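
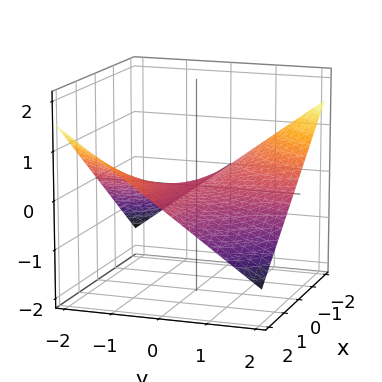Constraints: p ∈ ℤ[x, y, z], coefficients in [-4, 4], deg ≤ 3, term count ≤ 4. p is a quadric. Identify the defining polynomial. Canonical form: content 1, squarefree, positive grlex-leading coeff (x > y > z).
x*y + 3*z

First, the degree is 2 — a saddle surface; a quadric.
Next, from the visible intercepts: the visible x-axis segment lies entirely on the surface; one z-axis crossing is at z = 0; the visible y-axis segment lies entirely on the surface.
Finally, together with the visible shape, these determine p as stated.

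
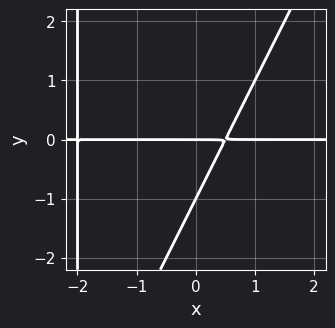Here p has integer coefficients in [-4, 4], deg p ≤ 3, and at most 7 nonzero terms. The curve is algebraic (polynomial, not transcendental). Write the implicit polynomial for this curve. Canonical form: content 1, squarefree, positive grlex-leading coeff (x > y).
(a) deg p = 3. A generic line meets the curve in up to 3 points.
(b) Observable constraints: among the integer gridlines, it crosses the y-axis at y ∈ {-1, 0}; the visible x-axis segment lies entirely on the curve.
(c) Together with the visible shape, these determine p as stated.

2*x^2*y - x*y^2 + 3*x*y - 2*y^2 - 2*y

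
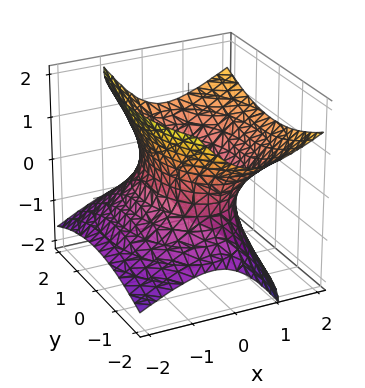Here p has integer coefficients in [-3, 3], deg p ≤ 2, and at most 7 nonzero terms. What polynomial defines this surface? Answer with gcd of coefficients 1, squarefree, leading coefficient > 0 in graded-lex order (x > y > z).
2*x^2 - 2*x*z + y^2 - 2*z^2 - 2

First, deg p = 2. A generic line meets the surface in up to 2 points.
Then, reading off the gridlines: no z-intercept at any integer in the box; the x-axis gridline crossings are at x ∈ {-1, 1}.
Finally, the integer polynomial consistent with all of this is the stated p.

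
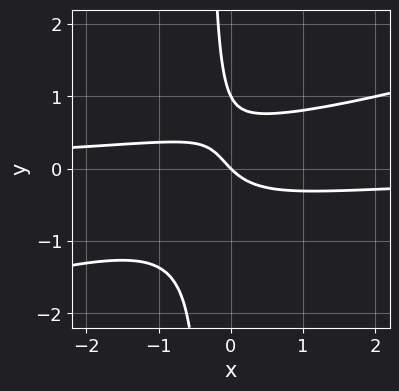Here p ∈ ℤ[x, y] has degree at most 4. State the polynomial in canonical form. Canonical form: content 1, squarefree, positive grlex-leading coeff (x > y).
x^2*y - 3*x*y^2 - y^2 + x + y

(a) Degree: the shape is more complex than any degree-2 curve, so deg p = 3.
(b) Checking where it meets the axes: among the integer gridlines, it crosses the y-axis at y ∈ {0, 1}; one x-axis crossing is at x = 0.
(c) Solving for integer coefficients yields p as stated.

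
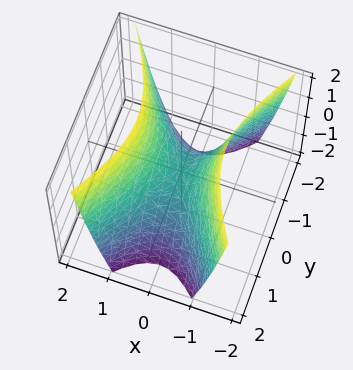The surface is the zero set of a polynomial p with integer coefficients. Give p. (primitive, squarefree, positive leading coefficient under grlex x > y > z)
(a) deg p = 2.
(b) Symmetries: mirror symmetry x ↦ −x ⇒ only even powers of x; mirror symmetry y ↦ −y ⇒ only even powers of y.
(c) Observable constraints: it meets the y-axis at y = 0 (among the integer gridlines); it crosses the z-axis at the gridline z = 0; it meets the x-axis at x = 0 (among the integer gridlines).
(d) Together with the visible shape, these determine p as stated.

2*x^2 - y^2 - z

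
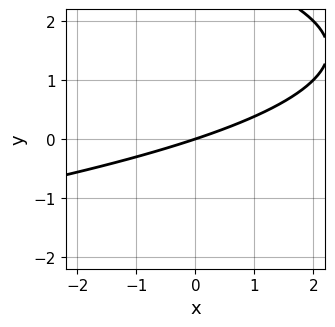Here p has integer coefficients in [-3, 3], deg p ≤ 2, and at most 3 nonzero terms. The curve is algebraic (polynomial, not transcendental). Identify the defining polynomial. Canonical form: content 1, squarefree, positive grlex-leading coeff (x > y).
y^2 + x - 3*y

1. deg p = 2. A generic line meets the curve in up to 2 points.
2. Reading off the gridlines: it meets the y-axis at y = 0 (among the integer gridlines); it meets the x-axis at x = 0 (among the integer gridlines).
3. Putting this together gives p.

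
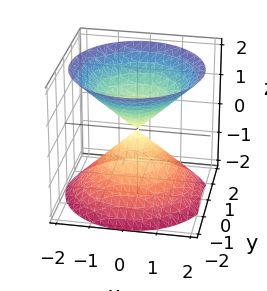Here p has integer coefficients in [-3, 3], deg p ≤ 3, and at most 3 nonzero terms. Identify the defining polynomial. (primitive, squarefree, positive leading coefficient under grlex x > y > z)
There are 2 components.
deg p = 2.
Symmetries: the z ↦ −z reflection is a symmetry, so z appears only in even powers; the surface is invariant under rotation about z: p = q(x² + y², z).
Checking where it meets the axes: one y-axis crossing is at y = 0; a circular section at z = -1 has radius exactly 1.
Matching integer coefficients to the picture gives p.

x^2 + y^2 - z^2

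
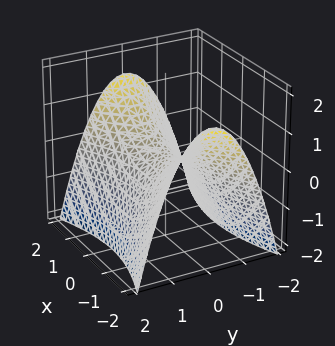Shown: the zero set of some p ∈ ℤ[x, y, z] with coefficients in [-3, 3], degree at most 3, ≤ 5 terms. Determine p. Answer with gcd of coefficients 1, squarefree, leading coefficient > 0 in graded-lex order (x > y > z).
x^2 - 3*y^2 - 3*z

Degree: a hyperbolic paraboloid; a quadric, so deg p = 2.
Symmetries: mirror symmetry y ↦ −y ⇒ only even powers of y; the x ↦ −x reflection is a symmetry, so x appears only in even powers.
Reading off the gridlines: one y-axis crossing is at y = 0; it meets the z-axis at z = 0 (among the integer gridlines).
Together with the visible shape, these determine p as stated.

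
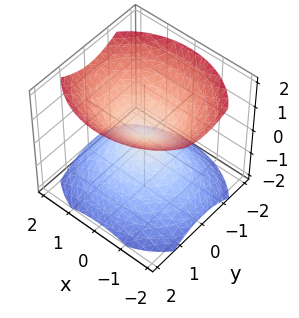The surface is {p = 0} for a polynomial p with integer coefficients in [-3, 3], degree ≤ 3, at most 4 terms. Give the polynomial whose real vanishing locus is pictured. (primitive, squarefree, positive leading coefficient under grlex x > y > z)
(a) There are 2 components.
(b) The degree is 2 — two nappes meeting at a single point; a quadric.
(c) Symmetries: mirror symmetry z ↦ −z ⇒ only even powers of z; the x ↦ −x reflection is a symmetry, so x appears only in even powers; mirror symmetry y ↦ −y ⇒ only even powers of y.
(d) Observable constraints: it meets the y-axis at y = 0 (among the integer gridlines); it crosses the z-axis at the gridline z = 0.
(e) These observations pin down the coefficients.

2*x^2 + 3*y^2 - 3*z^2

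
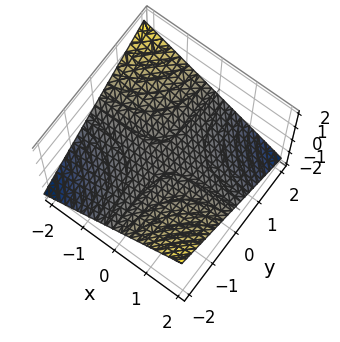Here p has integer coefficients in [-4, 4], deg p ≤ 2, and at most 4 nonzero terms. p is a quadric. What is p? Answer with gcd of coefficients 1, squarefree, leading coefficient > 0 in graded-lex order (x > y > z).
deg p = 2. A hyperbolic paraboloid; a quadric.
Reading off the gridlines: it crosses the z-axis at the gridline z = 0; every point of the y-axis in the box is on the surface.
The integer polynomial consistent with all of this is the stated p. Check: (1, 0, 0) on the x-axis lies on the surface, and p(1, 0, 0) = 0. ✓

x*y + 3*z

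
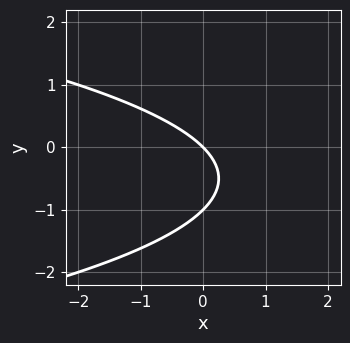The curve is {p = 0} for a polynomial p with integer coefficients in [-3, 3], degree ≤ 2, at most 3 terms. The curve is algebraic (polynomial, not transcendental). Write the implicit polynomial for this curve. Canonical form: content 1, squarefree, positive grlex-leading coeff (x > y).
First, the degree is 2 — a generic line meets the curve in up to 2 points.
Then, from the axis intercepts and sections: one x-axis crossing is at x = 0; among the integer gridlines, it crosses the y-axis at y ∈ {-1, 0}.
Finally, matching integer coefficients to the picture gives p.

y^2 + x + y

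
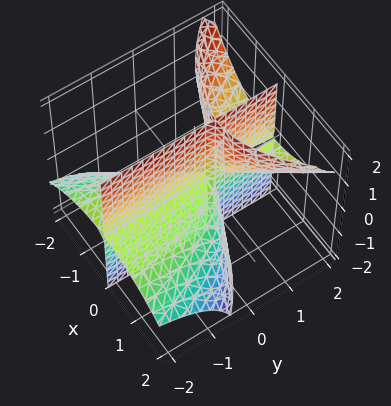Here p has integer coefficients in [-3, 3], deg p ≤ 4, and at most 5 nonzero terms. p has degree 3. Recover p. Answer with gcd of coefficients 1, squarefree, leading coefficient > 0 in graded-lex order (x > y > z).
1. There are 3 components.
2. deg p = 3.
3. Against the integer gridlines: the visible z-axis segment lies entirely on the surface; it meets the x-axis at x = 0 (among the integer gridlines).
4. Assembling these constraints gives the stated polynomial.

x^3 - 2*x*y*z + x*z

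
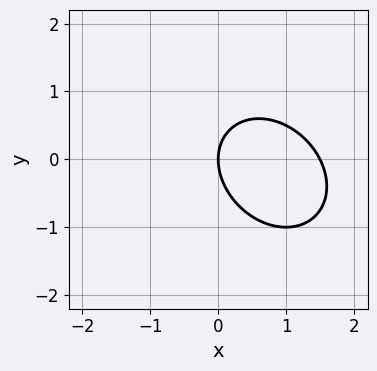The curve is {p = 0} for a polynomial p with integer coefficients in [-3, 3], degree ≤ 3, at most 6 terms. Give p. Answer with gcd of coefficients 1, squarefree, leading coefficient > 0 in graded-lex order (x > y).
2*x^2 + x*y + 2*y^2 - 3*x

(a) deg p = 2. No degree-1 curve has this shape.
(b) Against the integer gridlines: it meets the y-axis at y = 0 (among the integer gridlines); one x-axis crossing is at x = 0.
(c) The integer polynomial consistent with all of this is the stated p.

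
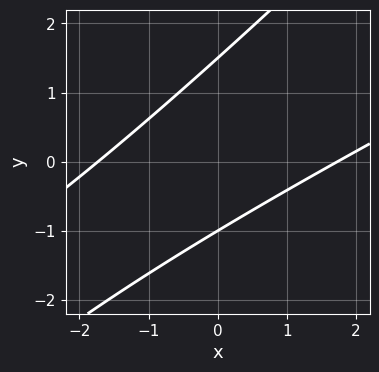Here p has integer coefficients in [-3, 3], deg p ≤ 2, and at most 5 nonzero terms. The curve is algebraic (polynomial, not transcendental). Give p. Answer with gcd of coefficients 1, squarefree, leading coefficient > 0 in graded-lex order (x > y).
x^2 - 3*x*y + 2*y^2 - y - 3

Degree: no degree-1 curve has this shape, so deg p = 2.
Against the integer gridlines: it meets the y-axis at y = -1 (among the integer gridlines).
Putting this together gives p.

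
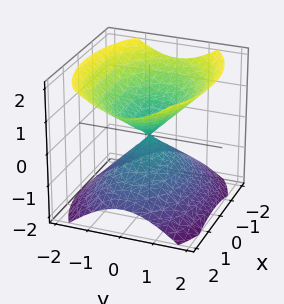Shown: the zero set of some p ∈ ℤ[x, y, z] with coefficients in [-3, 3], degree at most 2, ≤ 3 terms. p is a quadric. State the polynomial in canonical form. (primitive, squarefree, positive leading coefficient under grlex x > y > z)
x^2 + 2*y^2 - 2*z^2

(a) The picture has 2 separate pieces. They look like related sheets of one shape, so recover p as a whole.
(b) The degree is 2 — two nappes meeting at a single point; a quadric.
(c) Symmetries: the y ↦ −y reflection is a symmetry, so y appears only in even powers; it's symmetric under z → −z, forcing even powers of z; the x ↦ −x reflection is a symmetry, so x appears only in even powers.
(d) From the axis intercepts and sections: one y-axis crossing is at y = 0; it crosses the z-axis at the gridline z = 0; it crosses the x-axis at the gridline x = 0.
(e) Solving for integer coefficients yields p as stated.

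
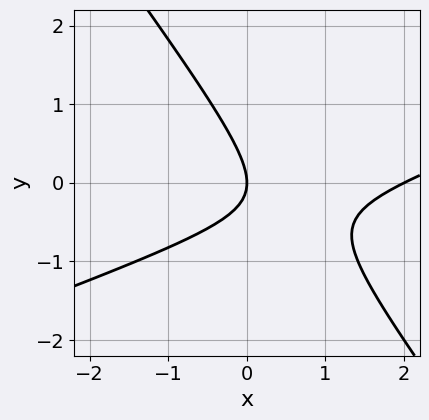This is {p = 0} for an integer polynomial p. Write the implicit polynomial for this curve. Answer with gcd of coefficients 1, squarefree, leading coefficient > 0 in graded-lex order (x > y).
(a) Degree: the shape is more complex than any degree-1 curve, so deg p = 2.
(b) Reading off the gridlines: among the integer gridlines, it crosses the x-axis at x ∈ {0, 2}; it crosses the y-axis at the gridline y = 0.
(c) Together with the visible shape, these determine p as stated.

x^2 - 2*x*y - 2*y^2 - 2*x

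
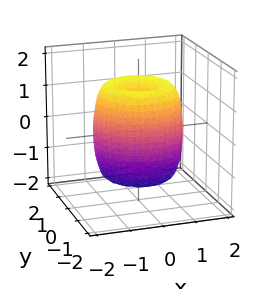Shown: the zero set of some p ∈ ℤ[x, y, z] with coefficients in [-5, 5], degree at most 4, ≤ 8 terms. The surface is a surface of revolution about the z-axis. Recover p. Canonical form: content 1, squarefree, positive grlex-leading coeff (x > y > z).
1. deg p = 4.
2. Symmetry: the z-axis is an axis of rotation, so x and y enter only as x² + y².
3. Reading off the gridlines: among the integer gridlines, it crosses the z-axis at z ∈ {-1, 1}; a circular section at z = 0 has radius between 1 and 2.
4. Matching integer coefficients to the picture gives p.

2*x^4 + 4*x^2*y^2 + 2*y^4 - 3*x^2 - 3*y^2 + z^2 - 1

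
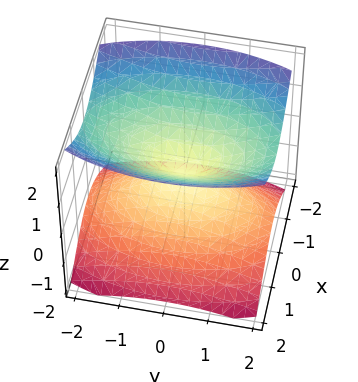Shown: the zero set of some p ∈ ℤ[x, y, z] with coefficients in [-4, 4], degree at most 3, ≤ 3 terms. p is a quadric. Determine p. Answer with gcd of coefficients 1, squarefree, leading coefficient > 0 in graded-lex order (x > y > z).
1. There are 2 components. They look like related sheets of one shape, so recover p as a whole.
2. Degree: a double cone through the origin; a quadric, so deg p = 2.
3. Symmetries: the z ↦ −z reflection is a symmetry, so z appears only in even powers; the x ↦ −x reflection is a symmetry, so x appears only in even powers; the y ↦ −y reflection is a symmetry, so y appears only in even powers.
4. Observable constraints: it crosses the z-axis at the gridline z = 0; it crosses the x-axis at the gridline x = 0; it crosses the y-axis at the gridline y = 0.
5. Putting this together gives p.

3*x^2 + y^2 - 3*z^2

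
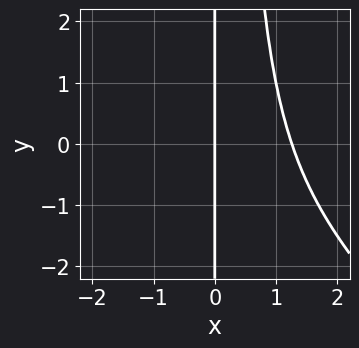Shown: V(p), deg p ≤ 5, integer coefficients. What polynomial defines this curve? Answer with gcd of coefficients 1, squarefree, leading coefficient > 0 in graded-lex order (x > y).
1. deg p = 4. A generic line meets the curve in up to 4 points.
2. Against the integer gridlines: every point of the y-axis in the box is on the curve; it crosses the x-axis at the gridline x = 0.
3. Together with the visible shape, these determine p as stated.

x^4 + x^3*y - 2*x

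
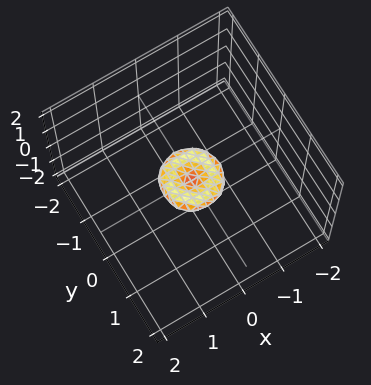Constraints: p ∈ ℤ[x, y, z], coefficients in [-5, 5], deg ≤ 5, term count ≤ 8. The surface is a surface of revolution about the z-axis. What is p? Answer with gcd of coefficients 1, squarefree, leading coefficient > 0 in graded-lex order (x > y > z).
(a) deg p = 4. No degree-3 surface has this shape.
(b) By symmetry, the z-axis is an axis of rotation, so x and y enter only as x² + y².
(c) Reading off the gridlines: it meets the x-axis at x = 0 (among the integer gridlines); a circular section at z = 0 has radius between 0 and 1; one z-axis crossing is at z = 0.
(d) Fitting integer coefficients to these (and the overall shape) gives p.

2*x^4 + 4*x^2*y^2 + 2*y^4 - x^2 - y^2 + 3*z^2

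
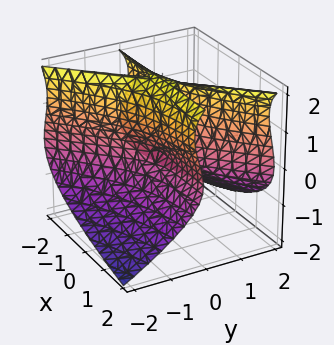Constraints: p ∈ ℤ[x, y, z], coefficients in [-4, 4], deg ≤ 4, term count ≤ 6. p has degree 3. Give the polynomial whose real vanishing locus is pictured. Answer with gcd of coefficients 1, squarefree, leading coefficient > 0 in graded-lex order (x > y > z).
z^3 - 2*x*y + 2*y^2 - 2*z^2

1. The degree is 3 — the shape is more complex than any degree-2 surface.
2. From the axis intercepts and sections: the z-axis gridline crossings are at z ∈ {0, 2}; it crosses the y-axis at the gridline y = 0; the visible x-axis segment lies entirely on the surface.
3. The integer polynomial consistent with all of this is the stated p.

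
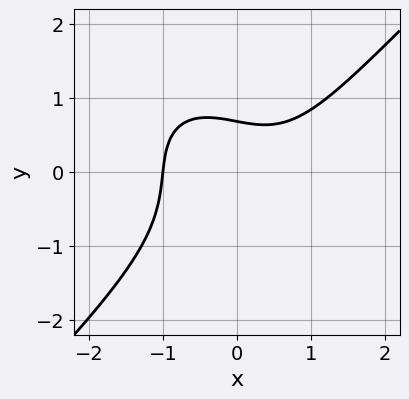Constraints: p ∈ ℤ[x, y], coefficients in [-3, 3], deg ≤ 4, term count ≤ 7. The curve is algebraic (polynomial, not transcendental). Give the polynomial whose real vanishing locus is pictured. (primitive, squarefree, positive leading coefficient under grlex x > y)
Degree: a generic line meets the curve in up to 3 points, so deg p = 3.
Against the integer gridlines: one x-axis crossing is at x = -1.
Fitting integer coefficients to these (and the overall shape) gives p.

3*x^3 - 3*y^3 - 2*x*y - 3*y + 3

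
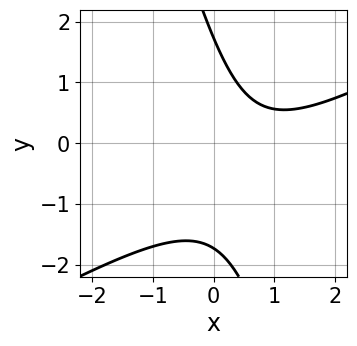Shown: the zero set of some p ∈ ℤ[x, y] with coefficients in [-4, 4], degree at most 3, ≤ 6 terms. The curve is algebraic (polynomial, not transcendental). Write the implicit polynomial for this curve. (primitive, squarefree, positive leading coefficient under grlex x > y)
2*x^2 - 3*x*y - y^2 - 3*x + 3

(a) deg p = 2. No degree-1 curve has this shape.
(b) From the visible intercepts: it misses every integer gridline on the x-axis.
(c) These observations pin down the coefficients.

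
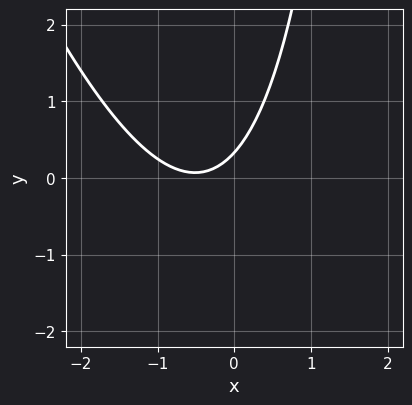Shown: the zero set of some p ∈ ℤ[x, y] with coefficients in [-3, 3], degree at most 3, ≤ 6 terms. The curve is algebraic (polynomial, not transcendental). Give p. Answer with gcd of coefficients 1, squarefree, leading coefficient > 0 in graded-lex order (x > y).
3*x^2 + x*y + 3*x - 3*y + 1

1. The degree is 2 — the shape is more complex than any degree-1 curve.
2. Checking where it meets the axes: it misses every integer gridline on the x-axis.
3. Putting this together gives p.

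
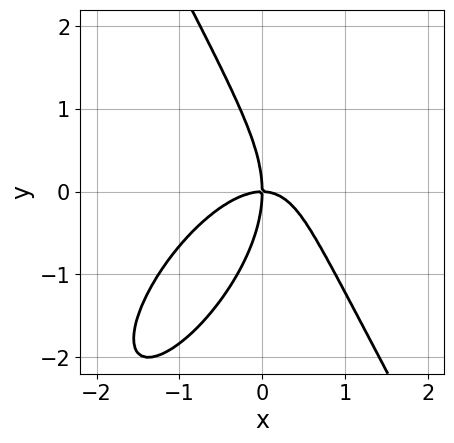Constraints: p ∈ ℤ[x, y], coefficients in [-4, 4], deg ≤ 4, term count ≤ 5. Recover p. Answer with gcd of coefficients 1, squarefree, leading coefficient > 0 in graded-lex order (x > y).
3*x^3 - 2*x^2*y + y^3 + 3*x*y

The degree is 3 — a generic line meets the curve in up to 3 points.
Reading off the gridlines: it meets the x-axis at x = 0 (among the integer gridlines); it crosses the y-axis at the gridline y = 0.
The integer polynomial consistent with all of this is the stated p.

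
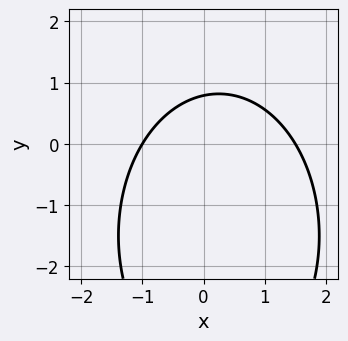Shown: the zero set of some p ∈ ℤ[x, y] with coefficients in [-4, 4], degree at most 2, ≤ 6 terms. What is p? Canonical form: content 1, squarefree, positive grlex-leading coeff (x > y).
1. Degree: the shape is more complex than any degree-1 curve, so deg p = 2.
2. From the visible intercepts: one x-axis crossing is at x = -1.
3. Fitting integer coefficients to these (and the overall shape) gives p.

2*x^2 + y^2 - x + 3*y - 3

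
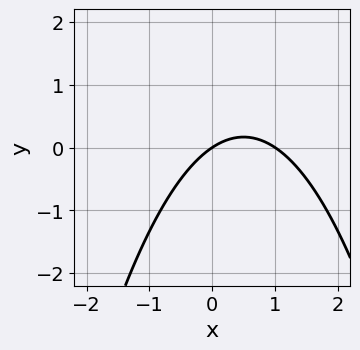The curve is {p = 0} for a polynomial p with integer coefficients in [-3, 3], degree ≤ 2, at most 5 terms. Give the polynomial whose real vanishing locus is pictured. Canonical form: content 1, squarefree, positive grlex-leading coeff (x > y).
First, the degree is 2 — no degree-1 curve has this shape.
Next, reading off the gridlines: it meets the y-axis at y = 0 (among the integer gridlines); the x-axis gridline crossings are at x ∈ {0, 1}.
Finally, assembling these constraints gives the stated polynomial.

2*x^2 - 2*x + 3*y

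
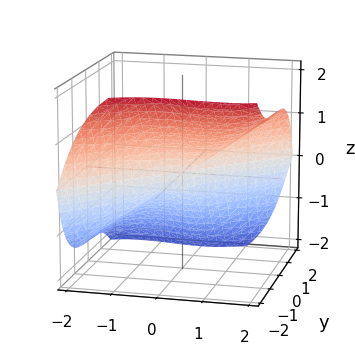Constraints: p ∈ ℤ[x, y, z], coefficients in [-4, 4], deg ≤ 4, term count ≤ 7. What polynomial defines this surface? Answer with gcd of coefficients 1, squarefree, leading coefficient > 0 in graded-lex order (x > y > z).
3*x^3 - 3*x^2*z - 3*y^3 - 2*z^3 - z^2

First, deg p = 3.
Then, against the integer gridlines: it meets the z-axis at z = 0 (among the integer gridlines); one x-axis crossing is at x = 0; one y-axis crossing is at y = 0.
Finally, solving for integer coefficients yields p as stated.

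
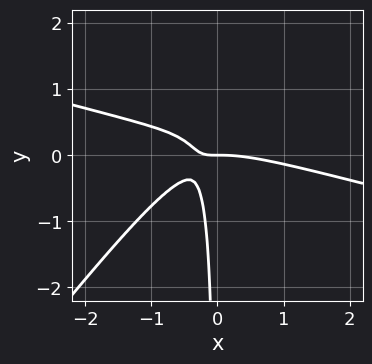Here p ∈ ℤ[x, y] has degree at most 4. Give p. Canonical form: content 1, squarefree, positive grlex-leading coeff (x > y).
x^3 + 3*x^2*y - 3*x*y^2 + 3*x*y + y

First, deg p = 3. The shape is more complex than any degree-2 curve.
Next, from the visible intercepts: it crosses the x-axis at the gridline x = 0; it meets the y-axis at y = 0 (among the integer gridlines).
Finally, the integer polynomial consistent with all of this is the stated p.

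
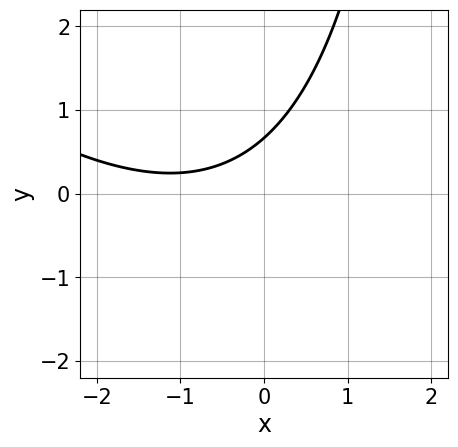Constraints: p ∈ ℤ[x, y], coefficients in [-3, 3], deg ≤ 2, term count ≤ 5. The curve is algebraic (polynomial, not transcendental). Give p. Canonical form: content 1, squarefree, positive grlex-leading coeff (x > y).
x^2 + x*y + 2*x - 3*y + 2

First, deg p = 2.
Then, reading off the gridlines: the curve avoids every integer x-axis point in the box.
Finally, solving for integer coefficients yields p as stated.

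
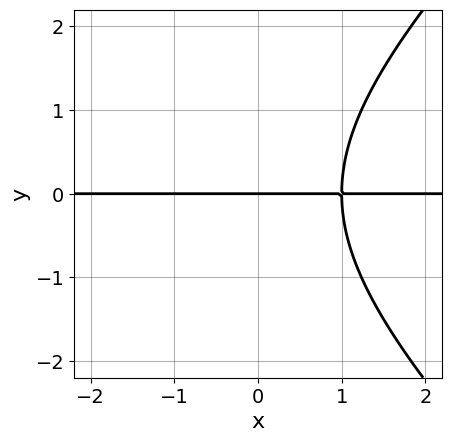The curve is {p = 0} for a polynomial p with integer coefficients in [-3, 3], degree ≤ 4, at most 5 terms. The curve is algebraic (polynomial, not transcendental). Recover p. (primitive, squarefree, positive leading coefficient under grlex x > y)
1. Degree: no degree-2 curve has this shape, so deg p = 3.
2. Observable constraints: every point of the x-axis in the box is on the curve; one y-axis crossing is at y = 0.
3. Putting this together gives p.

x^2*y - y^3 + 2*x*y - 3*y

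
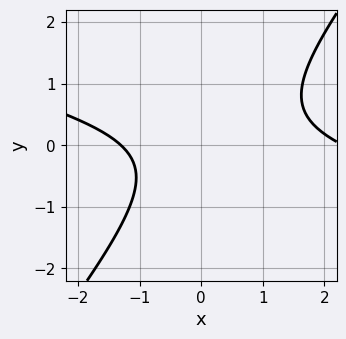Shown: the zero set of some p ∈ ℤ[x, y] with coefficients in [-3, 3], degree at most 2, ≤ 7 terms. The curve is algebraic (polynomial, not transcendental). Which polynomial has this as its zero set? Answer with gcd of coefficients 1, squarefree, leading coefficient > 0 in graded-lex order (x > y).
x^2 + 3*x*y - 3*y^2 - x - 3

First, degree: a generic line meets the curve in up to 2 points, so deg p = 2.
Then, from the visible intercepts: it misses every integer gridline on the y-axis.
Finally, assembling these constraints gives the stated polynomial.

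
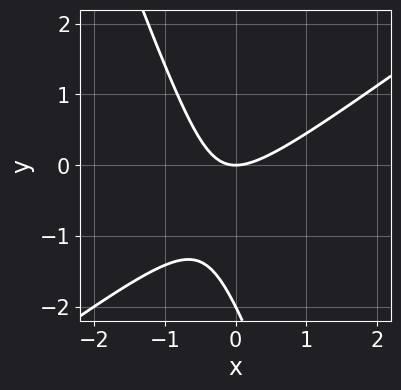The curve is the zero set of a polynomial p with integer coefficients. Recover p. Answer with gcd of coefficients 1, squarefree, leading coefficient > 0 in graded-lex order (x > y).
1. deg p = 2.
2. From the visible intercepts: the y-axis gridline crossings are at y ∈ {-2, 0}; one x-axis crossing is at x = 0.
3. Together with the visible shape, these determine p as stated.

2*x^2 - 2*x*y - y^2 - 2*y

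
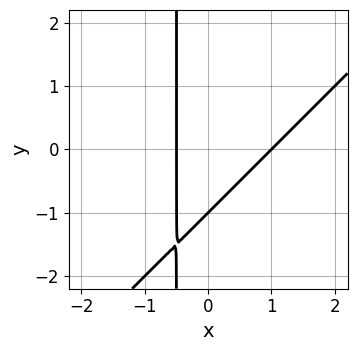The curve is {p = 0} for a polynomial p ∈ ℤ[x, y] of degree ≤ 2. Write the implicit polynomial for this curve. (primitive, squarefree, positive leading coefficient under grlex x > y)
1. deg p = 2.
2. Observable constraints: one x-axis crossing is at x = 1; it crosses the y-axis at the gridline y = -1.
3. Matching integer coefficients to the picture gives p.

2*x^2 - 2*x*y - x - y - 1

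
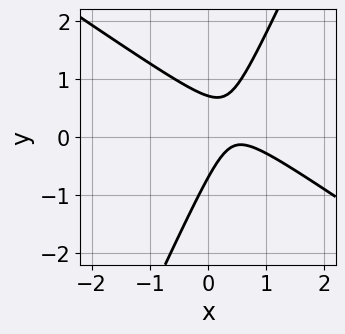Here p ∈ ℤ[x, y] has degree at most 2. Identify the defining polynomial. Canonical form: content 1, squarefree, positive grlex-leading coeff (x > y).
3*x^2 + 3*x*y - 2*y^2 - 3*x + 1

First, deg p = 2. The shape is more complex than any degree-1 curve.
Next, from the axis intercepts and sections: it misses every integer gridline on the x-axis.
Finally, assembling these constraints gives the stated polynomial.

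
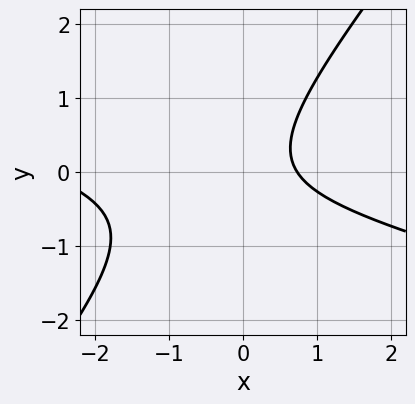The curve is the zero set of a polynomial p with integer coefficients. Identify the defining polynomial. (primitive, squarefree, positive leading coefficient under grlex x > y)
x^2 + 3*x*y - 3*y^2 + 2*x - 2

First, the degree is 2 — no degree-1 curve has this shape.
Next, from the visible intercepts: it misses every integer gridline on the y-axis.
Finally, these observations pin down the coefficients.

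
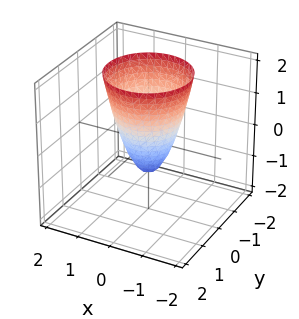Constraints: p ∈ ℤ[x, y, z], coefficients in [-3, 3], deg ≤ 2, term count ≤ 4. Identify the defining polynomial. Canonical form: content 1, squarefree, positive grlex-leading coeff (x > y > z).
2*x^2 + 2*y^2 - z - 1

1. Degree: a generic line meets the surface in up to 2 points, so deg p = 2.
2. Symmetries: the z-axis is an axis of rotation, so x and y enter only as x² + y².
3. Reading off the gridlines: a circular section at z = 2 has radius between 1 and 2; it crosses the z-axis at the gridline z = -1.
4. Putting this together gives p.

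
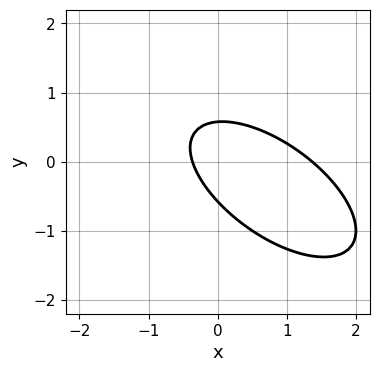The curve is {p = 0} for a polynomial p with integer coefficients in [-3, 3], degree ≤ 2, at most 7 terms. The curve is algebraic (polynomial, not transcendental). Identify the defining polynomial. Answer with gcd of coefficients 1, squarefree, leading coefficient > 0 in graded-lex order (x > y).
deg p = 2. No degree-1 curve has this shape.
Matching integer coefficients to the picture gives p.

2*x^2 + 3*x*y + 3*y^2 - 2*x - 1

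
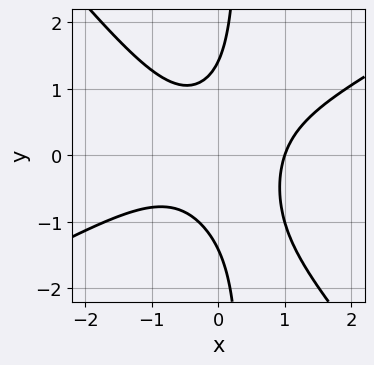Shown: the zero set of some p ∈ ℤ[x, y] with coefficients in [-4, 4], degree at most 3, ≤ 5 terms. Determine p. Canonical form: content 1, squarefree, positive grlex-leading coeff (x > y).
2*x^3 - 2*x^2*y - 3*x*y^2 + y^2 - 2

(a) deg p = 3.
(b) From the visible intercepts: it crosses the x-axis at the gridline x = 1.
(c) Solving for integer coefficients yields p as stated.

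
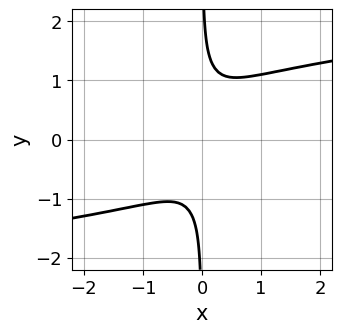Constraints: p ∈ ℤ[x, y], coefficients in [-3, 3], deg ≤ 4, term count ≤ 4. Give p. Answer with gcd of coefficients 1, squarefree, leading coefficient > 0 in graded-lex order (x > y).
1. Degree: no degree-3 curve has this shape, so deg p = 4.
2. From the visible intercepts: the curve avoids every integer y-axis point in the box; no x-intercept at any integer in the box.
3. The integer polynomial consistent with all of this is the stated p.

3*x*y^3 - 3*x^2 - 1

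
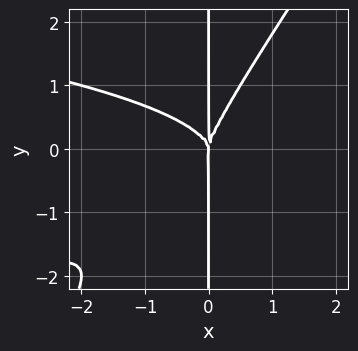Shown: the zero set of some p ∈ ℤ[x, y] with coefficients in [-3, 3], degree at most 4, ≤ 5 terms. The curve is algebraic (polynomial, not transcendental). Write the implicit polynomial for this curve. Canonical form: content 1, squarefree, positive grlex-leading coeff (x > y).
3*x^2*y^2 - 2*x*y^3 + 2*x^3

Degree: the shape is more complex than any degree-3 curve, so deg p = 4.
Checking where it meets the axes: every point of the y-axis in the box is on the curve; one x-axis crossing is at x = 0.
Together with the visible shape, these determine p as stated.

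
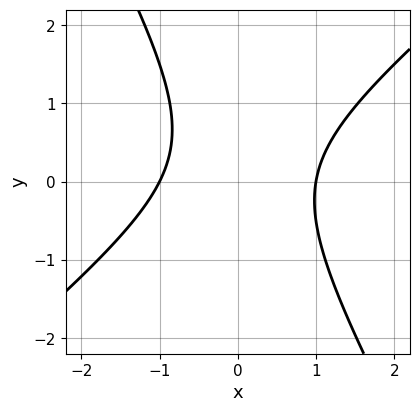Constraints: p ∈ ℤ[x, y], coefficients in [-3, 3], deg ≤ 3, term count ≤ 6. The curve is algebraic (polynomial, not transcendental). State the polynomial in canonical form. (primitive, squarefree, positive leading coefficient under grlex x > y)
3*x^2 - 2*x*y - 2*y^2 + y - 3

First, degree: a generic line meets the curve in up to 2 points, so deg p = 2.
Then, against the integer gridlines: among the integer gridlines, it crosses the x-axis at x ∈ {-1, 1}; no y-intercept at any integer in the box.
Finally, together with the visible shape, these determine p as stated.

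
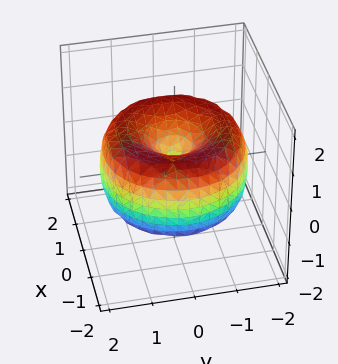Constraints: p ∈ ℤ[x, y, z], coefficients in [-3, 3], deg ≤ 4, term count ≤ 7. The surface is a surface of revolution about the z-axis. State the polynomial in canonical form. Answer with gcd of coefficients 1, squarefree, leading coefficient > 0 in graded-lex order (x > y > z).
x^4 + 2*x^2*y^2 + y^4 - 3*x^2 - 3*y^2 + 2*z^2

(a) deg p = 4.
(b) Symmetries: every cross-section ⟂ z is a circle, so x, y appear only via x² + y².
(c) From the axis intercepts and sections: one z-axis crossing is at z = 0; a circular section at z = -1 has radius exactly 1.
(d) Fitting integer coefficients to these (and the overall shape) gives p.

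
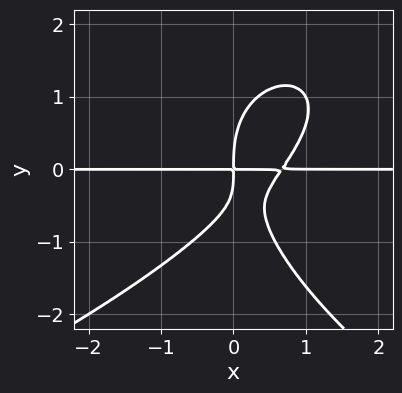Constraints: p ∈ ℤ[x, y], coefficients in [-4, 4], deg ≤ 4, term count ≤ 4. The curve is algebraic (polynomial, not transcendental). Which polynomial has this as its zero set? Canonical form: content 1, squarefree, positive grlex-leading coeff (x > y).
y^4 + 3*x^2*y - 2*x*y^2 - 2*x*y

(a) deg p = 4.
(b) Checking where it meets the axes: the visible x-axis segment lies entirely on the curve.
(c) Putting this together gives p.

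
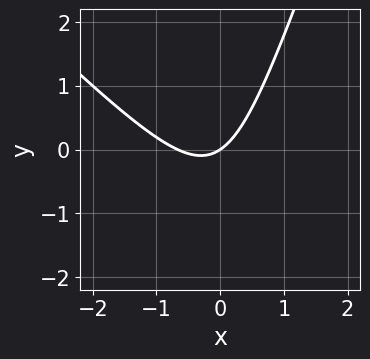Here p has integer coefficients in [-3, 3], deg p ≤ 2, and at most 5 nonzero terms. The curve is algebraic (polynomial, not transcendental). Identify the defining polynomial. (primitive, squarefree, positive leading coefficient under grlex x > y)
First, the degree is 2 — the shape is more complex than any degree-1 curve.
Next, against the integer gridlines: it crosses the x-axis at the gridline x = 0; it meets the y-axis at y = 0 (among the integer gridlines).
Finally, the integer polynomial consistent with all of this is the stated p.

3*x^2 + 2*x*y - y^2 + 2*x - 3*y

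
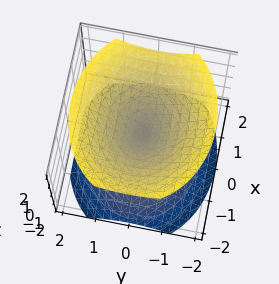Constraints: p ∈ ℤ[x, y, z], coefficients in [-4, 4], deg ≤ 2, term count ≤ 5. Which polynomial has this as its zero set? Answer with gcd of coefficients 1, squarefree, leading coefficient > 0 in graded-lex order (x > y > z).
There are 2 components. Treating them together as one polynomial.
The degree is 2 — a double cone through the origin; a quadric.
Symmetries: it's symmetric under x → −x, forcing even powers of x; mirror symmetry z ↦ −z ⇒ only even powers of z; mirror symmetry y ↦ −y ⇒ only even powers of y.
From the visible intercepts: it crosses the y-axis at the gridline y = 0; it crosses the x-axis at the gridline x = 0.
Fitting integer coefficients to these (and the overall shape) gives p.

2*x^2 + 3*y^2 - 3*z^2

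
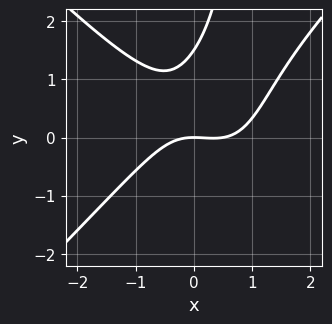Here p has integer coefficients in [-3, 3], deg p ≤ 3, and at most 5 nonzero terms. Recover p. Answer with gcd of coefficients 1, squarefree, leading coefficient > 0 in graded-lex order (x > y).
2*x^3 - 2*x*y^2 - x^2 + 2*y^2 - 3*y

deg p = 3.
Reading off the gridlines: it crosses the y-axis at the gridline y = 0; it crosses the x-axis at the gridline x = 0.
Assembling these constraints gives the stated polynomial.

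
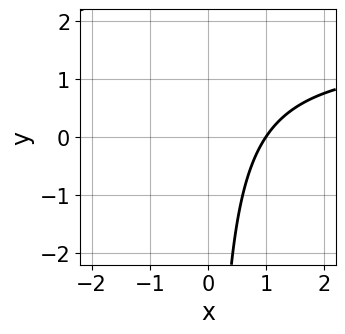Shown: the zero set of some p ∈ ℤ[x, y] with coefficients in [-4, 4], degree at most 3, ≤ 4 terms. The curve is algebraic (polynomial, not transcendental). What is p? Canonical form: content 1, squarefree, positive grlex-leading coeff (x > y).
deg p = 2. A generic line meets the curve in up to 2 points.
From the visible intercepts: it misses every integer gridline on the y-axis; it meets the x-axis at x = 1 (among the integer gridlines).
Assembling these constraints gives the stated polynomial.

2*x*y - 3*x + 3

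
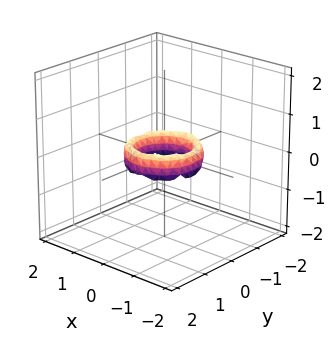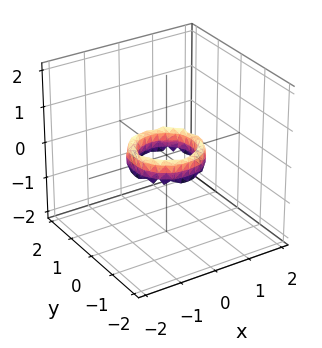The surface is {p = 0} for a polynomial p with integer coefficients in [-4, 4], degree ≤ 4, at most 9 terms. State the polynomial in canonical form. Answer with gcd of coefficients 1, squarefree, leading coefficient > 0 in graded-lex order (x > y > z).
2*x^4 + 4*x^2*y^2 + 2*y^4 - 3*x^2 - 3*y^2 + z^2 + 1

First, the degree is 4 — the shape is more complex than any degree-3 surface.
Then, symmetries: rotational symmetry about the z-axis ⇒ p depends on x, y only through x² + y².
Then, from the visible intercepts: no z-intercept at any integer in the box; among the integer gridlines, it crosses the x-axis at x ∈ {-1, 1}; the y-axis gridline crossings are at y ∈ {-1, 1}; a circular section at z = 0 has radius between 0 and 1.
Finally, the integer polynomial consistent with all of this is the stated p.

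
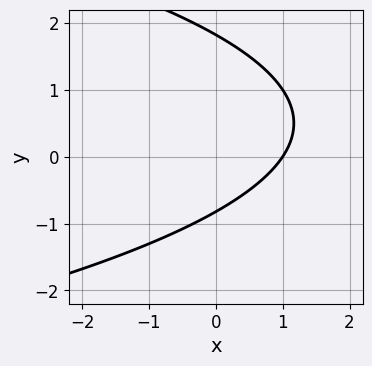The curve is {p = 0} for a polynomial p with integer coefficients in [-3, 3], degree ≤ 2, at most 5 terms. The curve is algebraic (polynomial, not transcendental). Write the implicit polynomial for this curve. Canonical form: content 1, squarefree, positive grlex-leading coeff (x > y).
1. deg p = 2. No degree-1 curve has this shape.
2. Observable constraints: it crosses the x-axis at the gridline x = 1.
3. Fitting integer coefficients to these (and the overall shape) gives p.

2*y^2 + 3*x - 2*y - 3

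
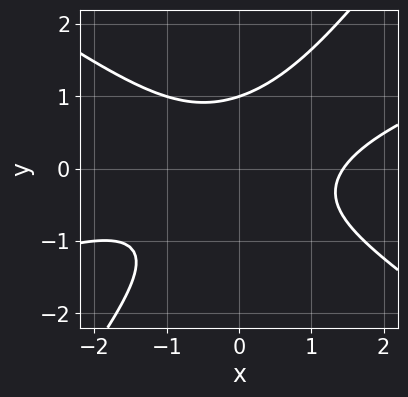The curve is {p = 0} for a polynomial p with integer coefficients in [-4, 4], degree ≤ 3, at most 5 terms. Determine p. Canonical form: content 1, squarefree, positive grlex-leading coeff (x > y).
x^3 - 2*x^2*y - 3*x*y^2 + 3*y^3 - 3

First, degree: the shape is more complex than any degree-2 curve, so deg p = 3.
Then, observable constraints: it meets the y-axis at y = 1 (among the integer gridlines).
Finally, putting this together gives p.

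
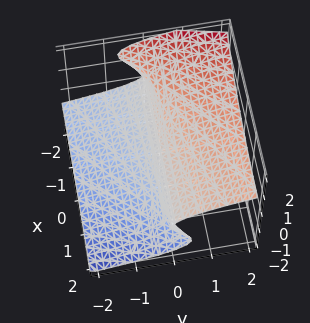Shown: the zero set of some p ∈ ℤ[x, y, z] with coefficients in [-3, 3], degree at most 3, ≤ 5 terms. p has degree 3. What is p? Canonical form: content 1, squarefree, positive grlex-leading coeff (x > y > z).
Degree: no degree-2 surface has this shape, so deg p = 3.
Checking where it meets the axes: one z-axis crossing is at z = 0; every point of the x-axis in the box is on the surface.
Fitting integer coefficients to these (and the overall shape) gives p.

3*x*z^2 + 3*z^3 - 3*y + 2*z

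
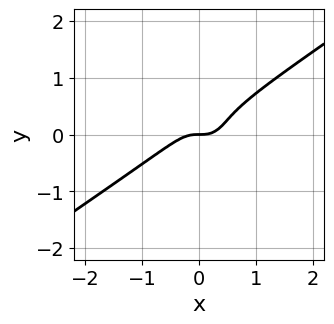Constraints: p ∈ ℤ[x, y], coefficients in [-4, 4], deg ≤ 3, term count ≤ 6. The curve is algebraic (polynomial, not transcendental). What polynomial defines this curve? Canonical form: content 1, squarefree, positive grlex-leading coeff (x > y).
3*x^3 - 3*x^2*y - 3*y^3 + 2*y^2 - y

1. Degree: no degree-2 curve has this shape, so deg p = 3.
2. Reading off the gridlines: it crosses the y-axis at the gridline y = 0; it crosses the x-axis at the gridline x = 0.
3. Putting this together gives p.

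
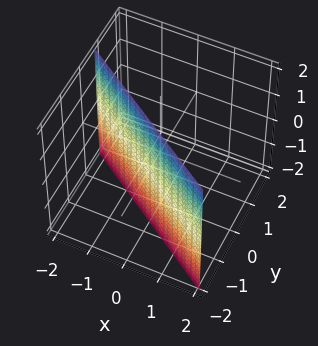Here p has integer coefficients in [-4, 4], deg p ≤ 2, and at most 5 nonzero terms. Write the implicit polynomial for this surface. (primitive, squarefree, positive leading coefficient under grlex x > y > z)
2*x + 3*y + 2

First, the degree is 1 — the surface is flat (a plane).
Next, from the axis intercepts and sections: the surface avoids every integer z-axis point in the box; it meets the x-axis at x = -1 (among the integer gridlines).
Finally, assembling these constraints gives the stated polynomial.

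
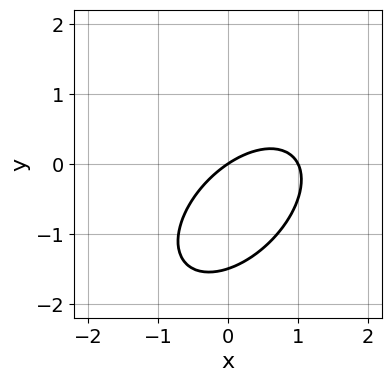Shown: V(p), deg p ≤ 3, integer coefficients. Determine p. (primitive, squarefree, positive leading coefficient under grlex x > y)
1. The degree is 2 — the shape is more complex than any degree-1 curve.
2. Checking where it meets the axes: it crosses the y-axis at the gridline y = 0; among the integer gridlines, it crosses the x-axis at x ∈ {0, 1}.
3. Together with the visible shape, these determine p as stated.

2*x^2 - 2*x*y + 2*y^2 - 2*x + 3*y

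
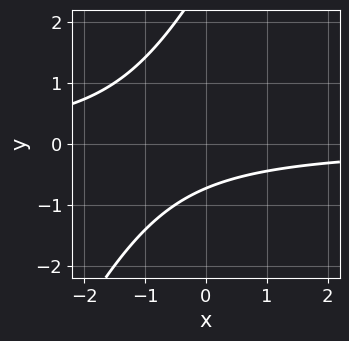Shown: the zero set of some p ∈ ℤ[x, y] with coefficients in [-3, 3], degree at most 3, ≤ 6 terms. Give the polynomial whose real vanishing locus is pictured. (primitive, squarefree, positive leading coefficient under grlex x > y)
2*x*y - y^2 + 2*y + 2

(a) deg p = 2. A generic line meets the curve in up to 2 points.
(b) From the visible intercepts: the curve avoids every integer x-axis point in the box.
(c) Putting this together gives p.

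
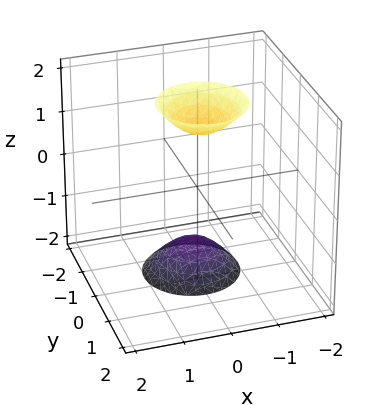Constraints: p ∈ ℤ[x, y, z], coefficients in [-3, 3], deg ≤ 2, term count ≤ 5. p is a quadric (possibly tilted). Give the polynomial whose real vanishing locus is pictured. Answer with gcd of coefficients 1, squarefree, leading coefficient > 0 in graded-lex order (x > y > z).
3*x^2 + 3*y^2 - y*z - z^2 + 2

First, the picture has 2 separate pieces.
Then, degree: a generic line meets the surface in up to 2 points, so deg p = 2.
Next, from the axis intercepts and sections: it misses every integer gridline on the y-axis; no x-intercept at any integer in the box.
Finally, these observations pin down the coefficients.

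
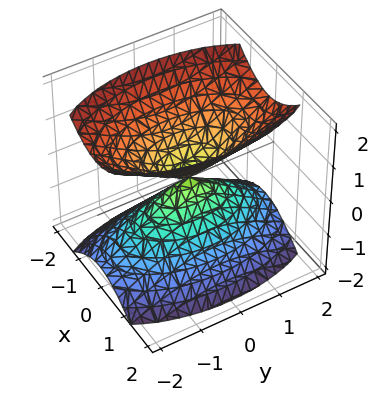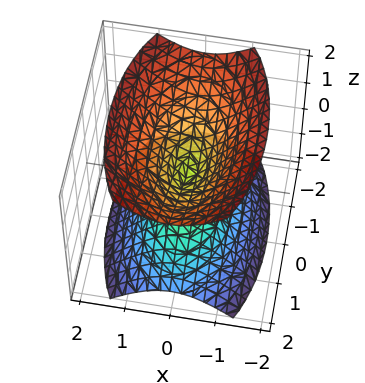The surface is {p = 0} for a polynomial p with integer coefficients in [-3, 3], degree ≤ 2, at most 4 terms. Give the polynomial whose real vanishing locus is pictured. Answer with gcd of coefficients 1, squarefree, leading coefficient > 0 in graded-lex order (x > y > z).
3*x^2 + y^2 - 2*z^2

1. There are 2 components. Treating them together as one polynomial.
2. The degree is 2 — a double cone through the origin; a quadric.
3. Symmetries: mirror symmetry y ↦ −y ⇒ only even powers of y; mirror symmetry x ↦ −x ⇒ only even powers of x; it's symmetric under z → −z, forcing even powers of z.
4. Reading off the gridlines: it crosses the x-axis at the gridline x = 0; it crosses the y-axis at the gridline y = 0; it meets the z-axis at z = 0 (among the integer gridlines).
5. Putting this together gives p.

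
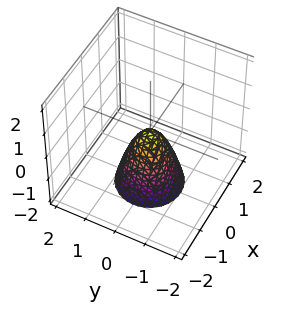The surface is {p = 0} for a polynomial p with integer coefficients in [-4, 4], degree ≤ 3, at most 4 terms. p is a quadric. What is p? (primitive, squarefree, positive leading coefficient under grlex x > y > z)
(a) The degree is 2 — a paraboloid; a quadric.
(b) Symmetries: every cross-section ⟂ z is a circle, so x, y appear only via x² + y².
(c) Checking where it meets the axes: it meets the z-axis at z = 0 (among the integer gridlines); a circular section at z = -2 has radius exactly 1.
(d) Together with the visible shape, these determine p as stated.

2*x^2 + 2*y^2 + z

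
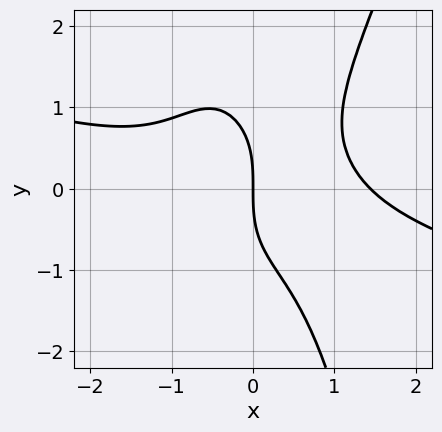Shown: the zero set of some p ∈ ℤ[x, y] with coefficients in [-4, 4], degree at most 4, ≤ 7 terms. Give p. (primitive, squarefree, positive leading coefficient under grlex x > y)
(a) deg p = 4. No degree-3 curve has this shape.
(b) From the axis intercepts and sections: it crosses the y-axis at the gridline y = 0; it crosses the x-axis at the gridline x = 0.
(c) The integer polynomial consistent with all of this is the stated p.

x^4 + 3*x^3*y - x^2*y^2 - y^3 - 3*x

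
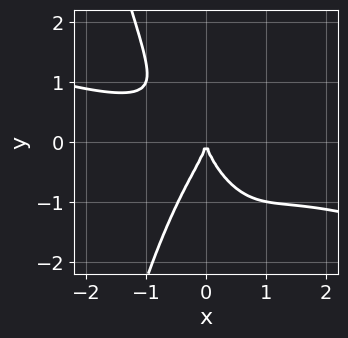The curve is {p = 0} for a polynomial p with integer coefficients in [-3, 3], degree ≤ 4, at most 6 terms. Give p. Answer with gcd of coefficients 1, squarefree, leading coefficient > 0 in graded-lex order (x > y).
x^4 + 3*x^3*y - x^2*y + y^3 + 2*x^2

1. Degree: no degree-3 curve has this shape, so deg p = 4.
2. Reading off the gridlines: it crosses the y-axis at the gridline y = 0; it meets the x-axis at x = 0 (among the integer gridlines).
3. These observations pin down the coefficients.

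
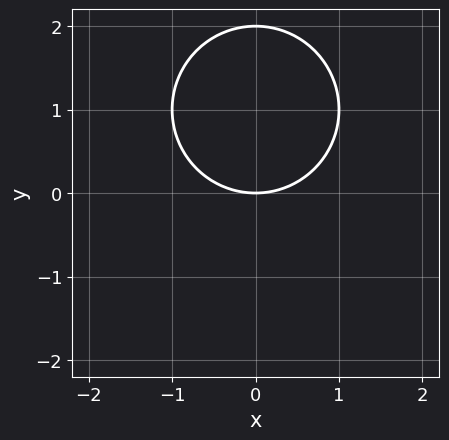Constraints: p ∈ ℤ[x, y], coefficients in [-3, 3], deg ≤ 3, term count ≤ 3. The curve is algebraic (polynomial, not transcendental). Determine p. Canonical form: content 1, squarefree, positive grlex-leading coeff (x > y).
1. deg p = 2. A generic line meets the curve in up to 2 points.
2. Symmetries: mirror symmetry x ↦ −x ⇒ only even powers of x.
3. From the axis intercepts and sections: one x-axis crossing is at x = 0; the y-axis gridline crossings are at y ∈ {0, 2}.
4. Assembling these constraints gives the stated polynomial.

x^2 + y^2 - 2*y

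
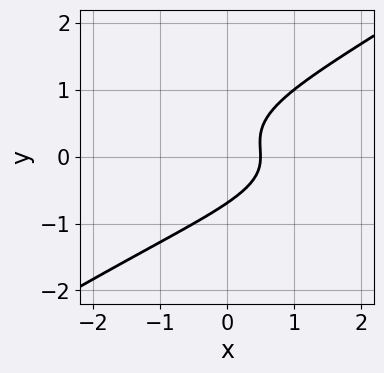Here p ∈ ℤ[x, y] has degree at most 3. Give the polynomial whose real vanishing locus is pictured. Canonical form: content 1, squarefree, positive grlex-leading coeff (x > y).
First, deg p = 3. The shape is more complex than any degree-2 curve.
Finally, matching integer coefficients to the picture gives p.

2*x*y^2 - 3*y^3 + 2*x - 1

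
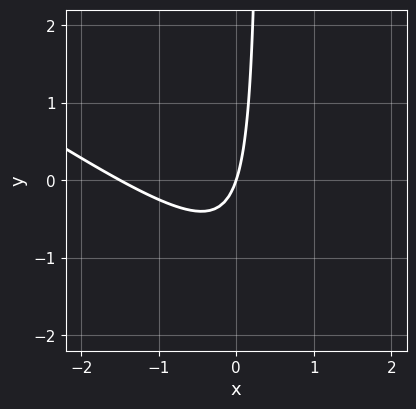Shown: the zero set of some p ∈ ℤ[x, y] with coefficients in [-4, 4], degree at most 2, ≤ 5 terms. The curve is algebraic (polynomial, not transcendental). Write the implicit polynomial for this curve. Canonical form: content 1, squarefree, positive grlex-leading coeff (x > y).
2*x^2 + 3*x*y + 3*x - y

deg p = 2.
Reading off the gridlines: it crosses the y-axis at the gridline y = 0; it meets the x-axis at x = 0 (among the integer gridlines).
Matching integer coefficients to the picture gives p.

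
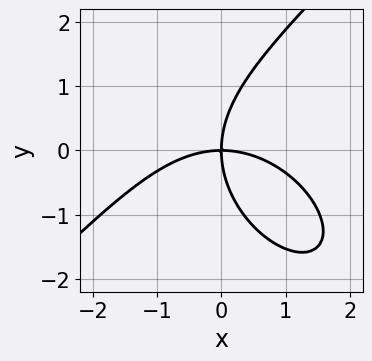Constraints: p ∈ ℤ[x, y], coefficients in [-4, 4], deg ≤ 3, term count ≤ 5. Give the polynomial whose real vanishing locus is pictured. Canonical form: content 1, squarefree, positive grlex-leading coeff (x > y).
(a) The degree is 3 — a generic line meets the curve in up to 3 points.
(b) From the visible intercepts: it crosses the y-axis at the gridline y = 0; it meets the x-axis at x = 0 (among the integer gridlines).
(c) The integer polynomial consistent with all of this is the stated p.

x^3 - y^3 + 3*x*y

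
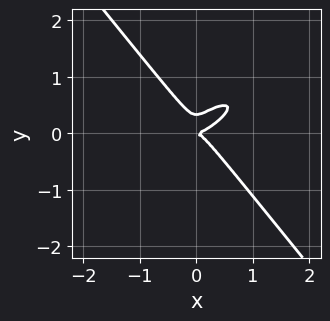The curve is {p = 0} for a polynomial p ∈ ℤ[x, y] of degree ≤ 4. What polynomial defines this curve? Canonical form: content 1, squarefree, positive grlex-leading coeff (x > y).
2*x^3 - 3*x^2*y + 3*y^3 - y^2

The degree is 3 — a generic line meets the curve in up to 3 points.
Against the integer gridlines: it meets the x-axis at x = 0 (among the integer gridlines); one y-axis crossing is at y = 0.
Solving for integer coefficients yields p as stated.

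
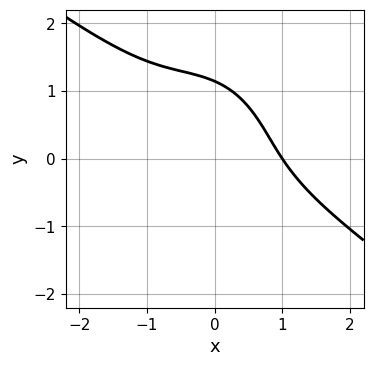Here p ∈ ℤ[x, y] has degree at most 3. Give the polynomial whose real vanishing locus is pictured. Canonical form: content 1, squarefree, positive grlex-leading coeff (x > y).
The degree is 3 — the shape is more complex than any degree-2 curve.
Reading off the gridlines: it meets the x-axis at x = 1 (among the integer gridlines).
Fitting integer coefficients to these (and the overall shape) gives p.

3*x^3 + 3*x^2*y + 2*y^3 + 3*x*y - 3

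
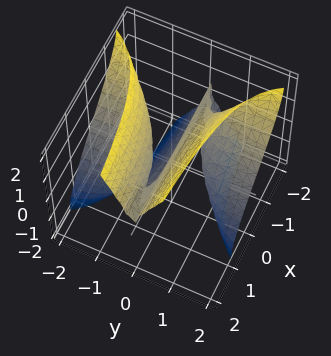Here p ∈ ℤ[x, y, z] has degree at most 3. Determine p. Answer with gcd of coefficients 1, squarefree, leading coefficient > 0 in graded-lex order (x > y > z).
3*x*y^2 + 3*y^2*z - z^3 + y^2 + y

1. Degree: a generic line meets the surface in up to 3 points, so deg p = 3.
2. From the axis intercepts and sections: the y-axis gridline crossings are at y ∈ {-1, 0}; the visible x-axis segment lies entirely on the surface; it meets the z-axis at z = 0 (among the integer gridlines).
3. Putting this together gives p.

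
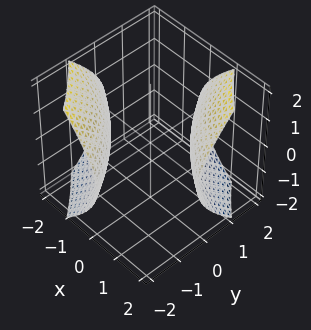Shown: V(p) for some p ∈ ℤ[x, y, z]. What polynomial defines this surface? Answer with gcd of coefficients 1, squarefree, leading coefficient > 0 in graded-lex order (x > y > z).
x^2 + 3*x*y + y^2 - 2*z^2 - 3

1. The picture has 2 separate pieces. Treating them together as one polynomial.
2. Degree: the shape is more complex than any degree-1 surface, so deg p = 2.
3. From the axis intercepts and sections: it misses every integer gridline on the z-axis.
4. Matching integer coefficients to the picture gives p.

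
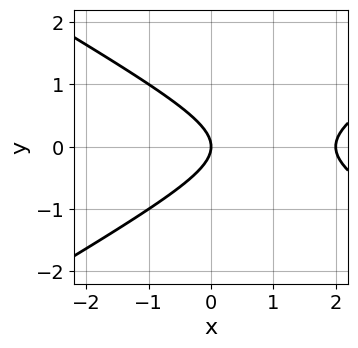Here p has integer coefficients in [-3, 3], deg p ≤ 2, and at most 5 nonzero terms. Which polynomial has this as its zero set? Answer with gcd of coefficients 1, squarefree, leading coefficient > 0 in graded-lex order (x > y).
1. The degree is 2 — a generic line meets the curve in up to 2 points.
2. Symmetries: mirror symmetry y ↦ −y ⇒ only even powers of y.
3. Reading off the gridlines: among the integer gridlines, it crosses the x-axis at x ∈ {0, 2}; it meets the y-axis at y = 0 (among the integer gridlines).
4. Together with the visible shape, these determine p as stated.

x^2 - 3*y^2 - 2*x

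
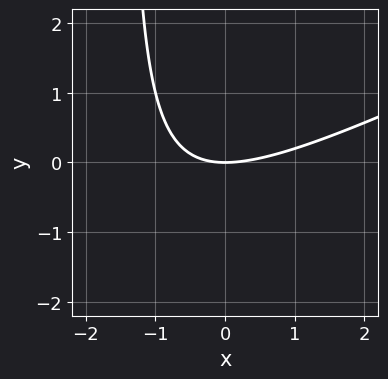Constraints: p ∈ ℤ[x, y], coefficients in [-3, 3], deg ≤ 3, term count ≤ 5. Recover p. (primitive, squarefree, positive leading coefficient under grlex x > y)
(a) The degree is 2 — no degree-1 curve has this shape.
(b) Checking where it meets the axes: it meets the x-axis at x = 0 (among the integer gridlines); it meets the y-axis at y = 0 (among the integer gridlines).
(c) These observations pin down the coefficients.

x^2 - 2*x*y - 3*y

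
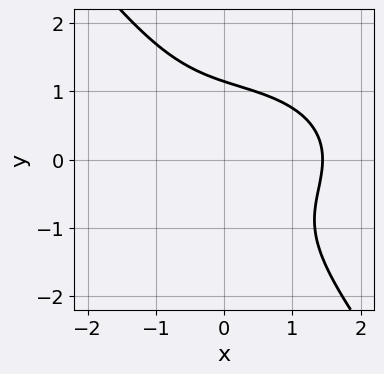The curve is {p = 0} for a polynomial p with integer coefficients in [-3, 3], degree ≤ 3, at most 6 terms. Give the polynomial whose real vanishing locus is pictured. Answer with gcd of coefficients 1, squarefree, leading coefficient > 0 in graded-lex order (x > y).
x^3 + 2*x*y^2 + 2*y^3 - 3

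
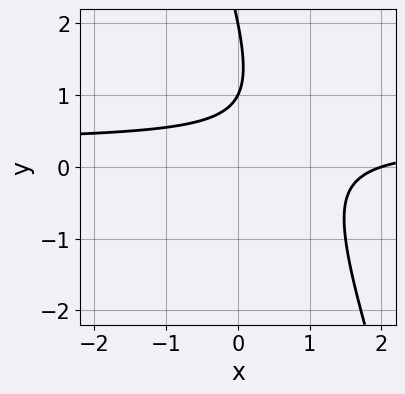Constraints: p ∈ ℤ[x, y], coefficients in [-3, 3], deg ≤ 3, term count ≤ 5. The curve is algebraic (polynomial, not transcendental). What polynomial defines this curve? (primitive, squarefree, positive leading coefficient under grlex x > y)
1. deg p = 2.
2. Reading off the gridlines: among the integer gridlines, it crosses the y-axis at y ∈ {1, 2}; one x-axis crossing is at x = 2.
3. Assembling these constraints gives the stated polynomial.

3*x*y + y^2 - x - 3*y + 2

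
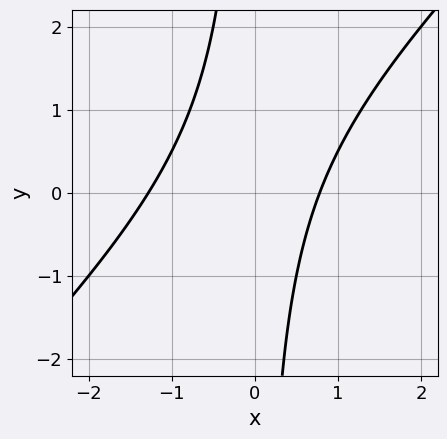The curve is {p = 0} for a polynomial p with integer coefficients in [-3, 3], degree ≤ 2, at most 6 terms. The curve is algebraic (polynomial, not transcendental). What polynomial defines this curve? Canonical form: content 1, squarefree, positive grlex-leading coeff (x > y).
2*x^2 - 2*x*y + x - 2

(a) Degree: no degree-1 curve has this shape, so deg p = 2.
(b) From the axis intercepts and sections: it misses every integer gridline on the y-axis.
(c) Solving for integer coefficients yields p as stated.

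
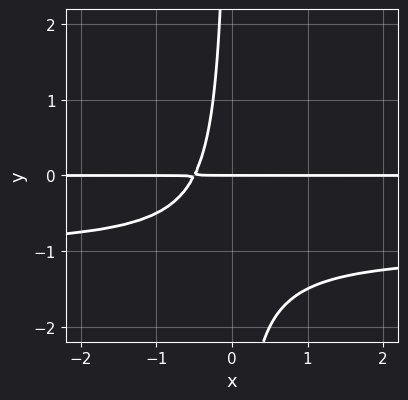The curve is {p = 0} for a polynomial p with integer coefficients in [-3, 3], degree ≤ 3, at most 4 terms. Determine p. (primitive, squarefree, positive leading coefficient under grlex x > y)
Degree: no degree-2 curve has this shape, so deg p = 3.
Observable constraints: the visible x-axis segment lies entirely on the curve; one y-axis crossing is at y = 0.
Fitting integer coefficients to these (and the overall shape) gives p.

2*x*y^2 + 2*x*y + y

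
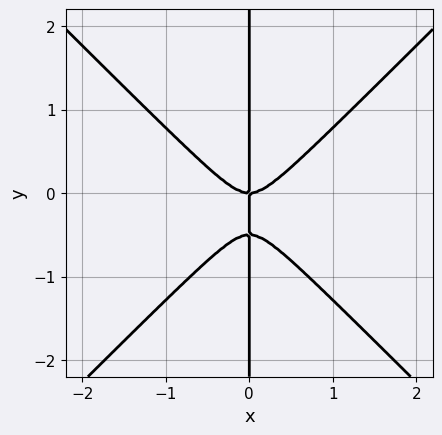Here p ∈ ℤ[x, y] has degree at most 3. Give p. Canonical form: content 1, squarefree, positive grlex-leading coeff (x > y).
2*x^3 - 2*x*y^2 - x*y

(a) deg p = 3. No degree-2 curve has this shape.
(b) Observable constraints: the visible y-axis segment lies entirely on the curve; it crosses the x-axis at the gridline x = 0.
(c) Fitting integer coefficients to these (and the overall shape) gives p.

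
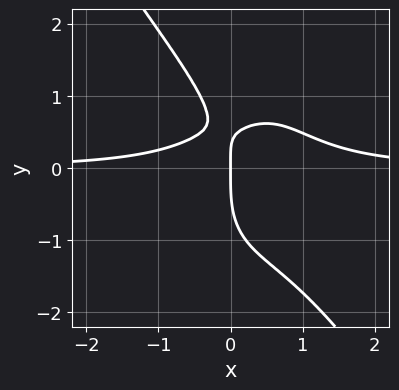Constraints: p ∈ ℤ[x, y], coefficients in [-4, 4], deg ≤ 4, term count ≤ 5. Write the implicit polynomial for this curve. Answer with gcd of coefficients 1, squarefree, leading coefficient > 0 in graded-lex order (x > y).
1. Degree: a generic line meets the curve in up to 4 points, so deg p = 4.
2. Checking where it meets the axes: one y-axis crossing is at y = 0; it crosses the x-axis at the gridline x = 0.
3. Matching integer coefficients to the picture gives p.

3*x^3*y + y^4 - 2*x^2*y + 3*x*y - 2*x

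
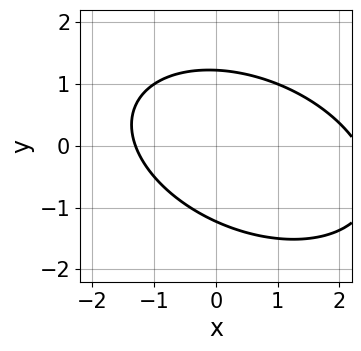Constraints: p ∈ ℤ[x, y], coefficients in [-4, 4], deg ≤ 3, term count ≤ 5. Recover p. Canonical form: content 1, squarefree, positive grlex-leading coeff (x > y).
x^2 + x*y + 2*y^2 - x - 3

1. The degree is 2 — a generic line meets the curve in up to 2 points.
2. The integer polynomial consistent with all of this is the stated p.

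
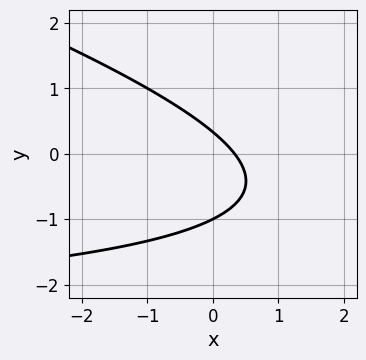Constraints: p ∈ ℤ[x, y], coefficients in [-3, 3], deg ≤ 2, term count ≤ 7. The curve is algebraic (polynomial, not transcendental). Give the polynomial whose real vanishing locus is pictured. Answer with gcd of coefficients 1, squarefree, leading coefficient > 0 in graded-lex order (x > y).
First, the degree is 2 — no degree-1 curve has this shape.
Then, reading off the gridlines: it crosses the y-axis at the gridline y = -1.
Finally, assembling these constraints gives the stated polynomial.

x*y + 3*y^2 + 3*x + 2*y - 1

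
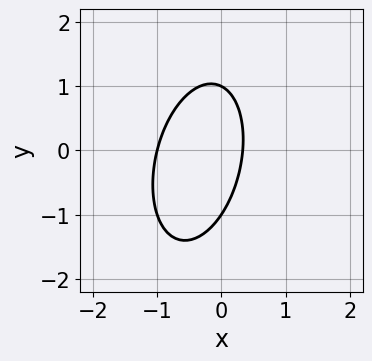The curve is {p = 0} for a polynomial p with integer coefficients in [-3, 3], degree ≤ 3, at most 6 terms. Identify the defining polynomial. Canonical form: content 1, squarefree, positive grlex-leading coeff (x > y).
3*x^2 - x*y + y^2 + 2*x - 1

First, the degree is 2 — a generic line meets the curve in up to 2 points.
Then, from the visible intercepts: one x-axis crossing is at x = -1; among the integer gridlines, it crosses the y-axis at y ∈ {-1, 1}.
Finally, matching integer coefficients to the picture gives p.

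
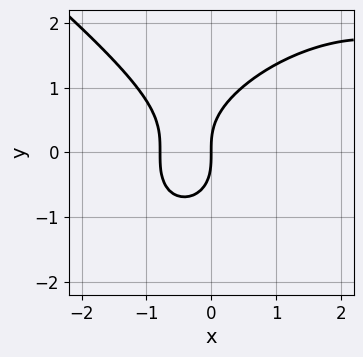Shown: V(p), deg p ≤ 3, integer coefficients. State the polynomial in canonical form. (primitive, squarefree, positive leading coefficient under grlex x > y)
x^3 + 2*y^3 - 3*x^2 - 3*x

1. deg p = 3.
2. Observable constraints: it crosses the x-axis at the gridline x = 0; it crosses the y-axis at the gridline y = 0.
3. Putting this together gives p.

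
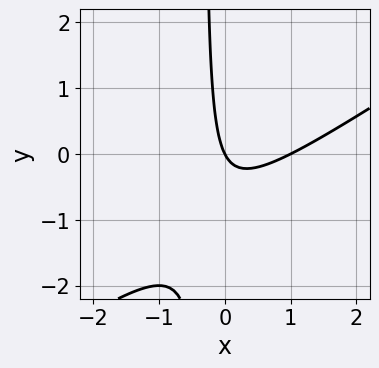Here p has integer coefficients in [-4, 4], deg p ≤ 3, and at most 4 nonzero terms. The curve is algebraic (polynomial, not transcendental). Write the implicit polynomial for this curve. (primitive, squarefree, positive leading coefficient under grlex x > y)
(a) deg p = 2.
(b) Checking where it meets the axes: the x-axis gridline crossings are at x ∈ {0, 1}; one y-axis crossing is at y = 0.
(c) Assembling these constraints gives the stated polynomial.

2*x^2 - 3*x*y - 2*x - y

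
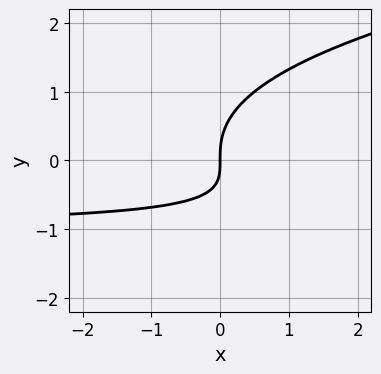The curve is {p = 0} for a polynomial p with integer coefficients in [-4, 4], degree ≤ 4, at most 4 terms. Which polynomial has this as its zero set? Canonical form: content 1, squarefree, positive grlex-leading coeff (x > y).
deg p = 3. A generic line meets the curve in up to 3 points.
Observable constraints: it crosses the y-axis at the gridline y = 0; one x-axis crossing is at x = 0.
Assembling these constraints gives the stated polynomial.

y^3 - x*y - x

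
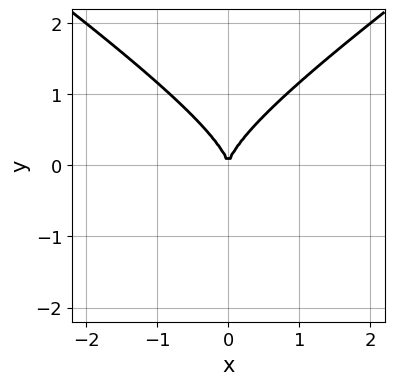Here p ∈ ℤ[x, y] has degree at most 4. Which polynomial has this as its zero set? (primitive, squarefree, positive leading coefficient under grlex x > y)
x^2*y - 2*y^3 + 2*x^2

First, deg p = 3. A generic line meets the curve in up to 3 points.
Next, symmetries: mirror symmetry x ↦ −x ⇒ only even powers of x.
Next, observable constraints: it crosses the y-axis at the gridline y = 0; it meets the x-axis at x = 0 (among the integer gridlines).
Finally, matching integer coefficients to the picture gives p.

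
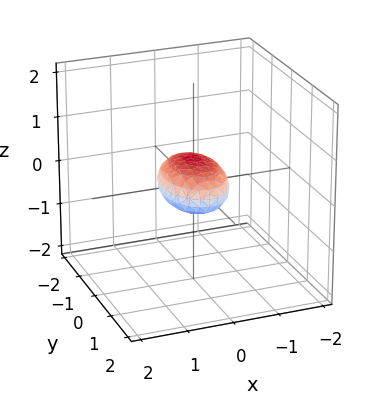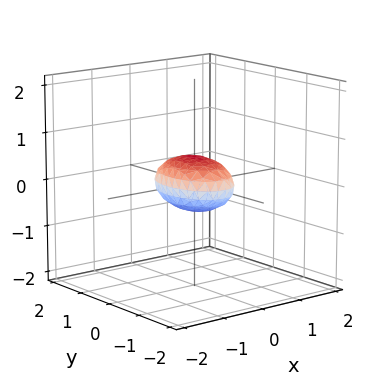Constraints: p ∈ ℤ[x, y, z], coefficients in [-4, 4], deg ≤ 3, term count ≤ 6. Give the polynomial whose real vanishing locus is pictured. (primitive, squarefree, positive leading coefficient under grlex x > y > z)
2*x^2 + y^2 + 3*z^2 - 1

(a) Degree: a closed, bounded, convex surface; a quadric, so deg p = 2.
(b) Symmetries: the z ↦ −z reflection is a symmetry, so z appears only in even powers; mirror symmetry x ↦ −x ⇒ only even powers of x; it's symmetric under y → −y, forcing even powers of y.
(c) Checking where it meets the axes: among the integer gridlines, it crosses the y-axis at y ∈ {-1, 1}.
(d) Assembling these constraints gives the stated polynomial.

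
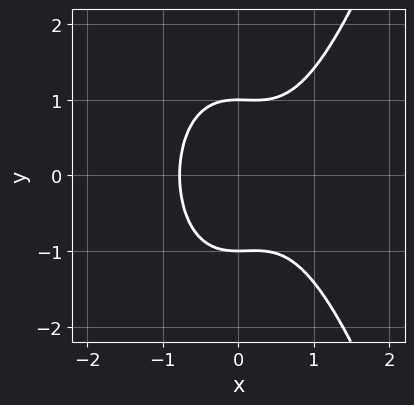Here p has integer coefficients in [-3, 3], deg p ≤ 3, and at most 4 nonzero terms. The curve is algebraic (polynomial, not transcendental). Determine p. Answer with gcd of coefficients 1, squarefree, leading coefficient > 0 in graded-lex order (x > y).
3*x^3 - x^2 - 2*y^2 + 2

(a) deg p = 3. The shape is more complex than any degree-2 curve.
(b) Symmetries: the y ↦ −y reflection is a symmetry, so y appears only in even powers.
(c) Against the integer gridlines: among the integer gridlines, it crosses the y-axis at y ∈ {-1, 1}.
(d) Fitting integer coefficients to these (and the overall shape) gives p.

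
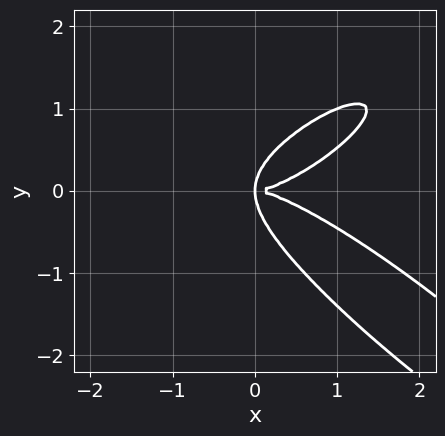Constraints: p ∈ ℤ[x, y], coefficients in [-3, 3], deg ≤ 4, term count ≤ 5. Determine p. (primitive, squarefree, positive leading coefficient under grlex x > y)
x^4 - 2*x^2*y^2 + x*y^3 + 3*y^4 - 3*x*y^2

(a) The degree is 4 — the shape is more complex than any degree-3 curve.
(b) The integer polynomial consistent with all of this is the stated p.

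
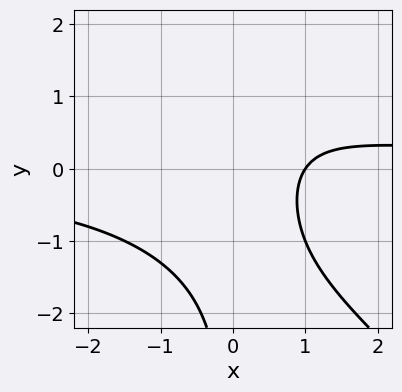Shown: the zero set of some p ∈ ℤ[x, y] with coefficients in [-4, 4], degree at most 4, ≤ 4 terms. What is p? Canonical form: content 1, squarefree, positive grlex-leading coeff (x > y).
2*x^2*y + 2*x*y^2 - 3*x + 3

deg p = 3. No degree-2 curve has this shape.
Observable constraints: it meets the x-axis at x = 1 (among the integer gridlines); the curve avoids every integer y-axis point in the box.
These observations pin down the coefficients.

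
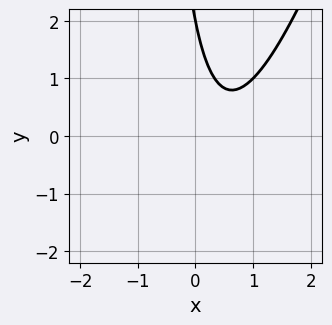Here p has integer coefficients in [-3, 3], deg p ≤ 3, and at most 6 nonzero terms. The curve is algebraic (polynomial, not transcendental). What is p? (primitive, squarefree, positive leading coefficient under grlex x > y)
1. deg p = 2. The shape is more complex than any degree-1 curve.
2. From the visible intercepts: one y-axis crossing is at y = 2; the curve avoids every integer x-axis point in the box.
3. Fitting integer coefficients to these (and the overall shape) gives p.

3*x^2 - x*y - 3*x - y + 2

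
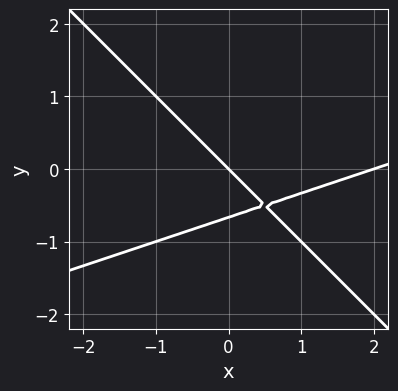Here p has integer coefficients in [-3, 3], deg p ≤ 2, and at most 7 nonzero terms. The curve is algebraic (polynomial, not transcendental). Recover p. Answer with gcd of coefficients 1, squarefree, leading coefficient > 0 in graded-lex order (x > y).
(a) The degree is 2 — a generic line meets the curve in up to 2 points.
(b) Against the integer gridlines: among the integer gridlines, it crosses the x-axis at x ∈ {0, 2}; it meets the y-axis at y = 0 (among the integer gridlines).
(c) These observations pin down the coefficients.

x^2 - 2*x*y - 3*y^2 - 2*x - 2*y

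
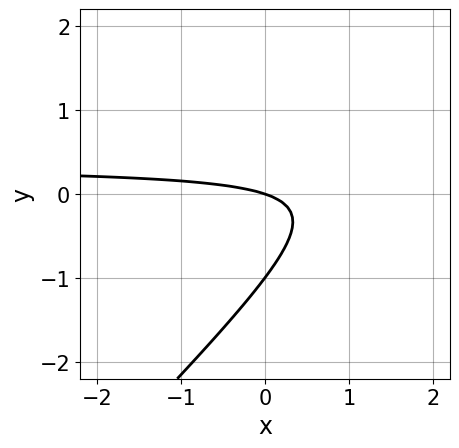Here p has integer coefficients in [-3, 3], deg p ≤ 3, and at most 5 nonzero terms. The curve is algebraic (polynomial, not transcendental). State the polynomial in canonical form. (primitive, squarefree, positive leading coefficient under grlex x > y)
3*x*y - 3*y^2 - x - 3*y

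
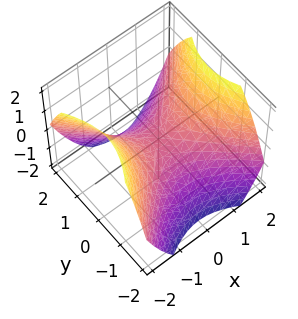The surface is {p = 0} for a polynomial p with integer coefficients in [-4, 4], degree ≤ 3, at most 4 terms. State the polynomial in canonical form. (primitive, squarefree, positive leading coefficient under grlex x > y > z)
2*x^2 - 2*y^2 - 3*z

First, the degree is 2 — a hyperbolic paraboloid; a quadric.
Then, symmetries: mirror symmetry y ↦ −y ⇒ only even powers of y; mirror symmetry x ↦ −x ⇒ only even powers of x.
Next, from the visible intercepts: it meets the x-axis at x = 0 (among the integer gridlines); it crosses the y-axis at the gridline y = 0; one z-axis crossing is at z = 0.
Finally, the integer polynomial consistent with all of this is the stated p.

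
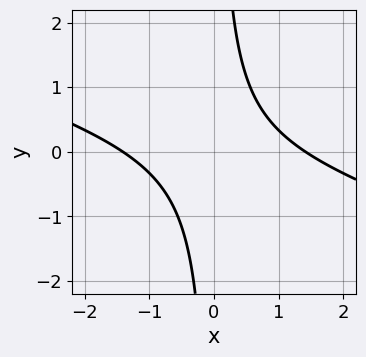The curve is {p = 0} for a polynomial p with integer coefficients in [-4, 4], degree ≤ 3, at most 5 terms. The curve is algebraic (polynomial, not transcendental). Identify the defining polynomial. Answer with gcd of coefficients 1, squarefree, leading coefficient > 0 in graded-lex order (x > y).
x^2 + 3*x*y - 2

1. The degree is 2 — the shape is more complex than any degree-1 curve.
2. Reading off the gridlines: it misses every integer gridline on the y-axis.
3. Matching integer coefficients to the picture gives p.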